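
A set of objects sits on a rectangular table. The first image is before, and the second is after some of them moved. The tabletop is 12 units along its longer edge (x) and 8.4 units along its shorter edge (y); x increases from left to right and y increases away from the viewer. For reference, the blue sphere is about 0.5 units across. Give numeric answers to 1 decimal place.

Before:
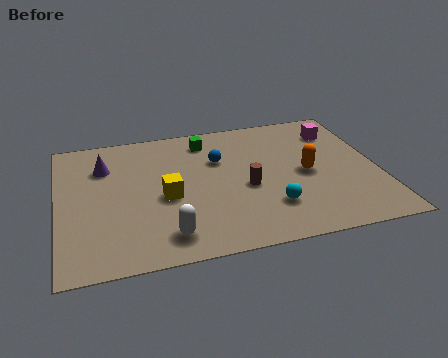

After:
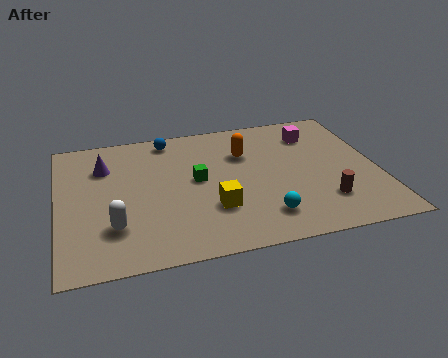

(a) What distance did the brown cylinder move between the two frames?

3.2

The brown cylinder was near (7.0, 3.6) before and (9.8, 2.1) after, so it travelled √(2.8² + 1.5²) ≈ 3.2 units.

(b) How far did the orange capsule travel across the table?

2.8

From (9.3, 4.0) to (7.1, 5.8), the orange capsule covered √(2.2² + 1.8²) ≈ 2.8 units.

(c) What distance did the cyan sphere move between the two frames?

0.6

The cyan sphere moved from about (7.8, 2.2) to (7.5, 1.7), a distance of √(0.3² + 0.5²) ≈ 0.6.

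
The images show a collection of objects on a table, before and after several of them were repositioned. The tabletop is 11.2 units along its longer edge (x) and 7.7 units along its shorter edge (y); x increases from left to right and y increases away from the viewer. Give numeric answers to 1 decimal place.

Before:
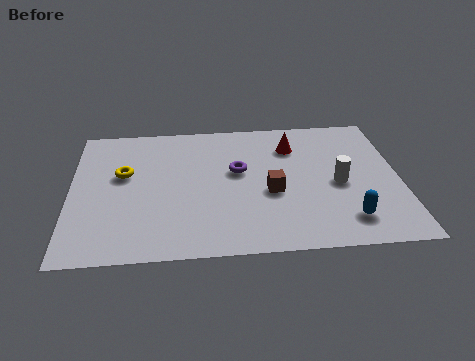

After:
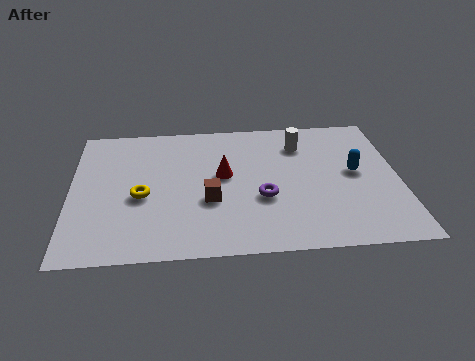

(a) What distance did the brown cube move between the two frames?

2.1

The brown cube moved from about (6.8, 3.2) to (4.7, 2.9), a distance of √(2.1² + 0.3²) ≈ 2.1.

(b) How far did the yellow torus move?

1.4

From (1.8, 4.6) to (2.4, 3.3), the yellow torus covered √(0.6² + 1.3²) ≈ 1.4 units.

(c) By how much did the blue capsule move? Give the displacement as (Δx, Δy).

(0.4, 2.6)

From the two frames, the blue capsule sits at roughly (9.3, 1.5) before and (9.7, 4.1) after.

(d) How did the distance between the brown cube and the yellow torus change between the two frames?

-2.9

Before: roughly 5.2 units apart; after: 2.3. That's 2.9 units closer together.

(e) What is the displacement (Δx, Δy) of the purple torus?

(0.8, -1.6)

From the two frames, the purple torus sits at roughly (5.7, 4.5) before and (6.5, 2.9) after.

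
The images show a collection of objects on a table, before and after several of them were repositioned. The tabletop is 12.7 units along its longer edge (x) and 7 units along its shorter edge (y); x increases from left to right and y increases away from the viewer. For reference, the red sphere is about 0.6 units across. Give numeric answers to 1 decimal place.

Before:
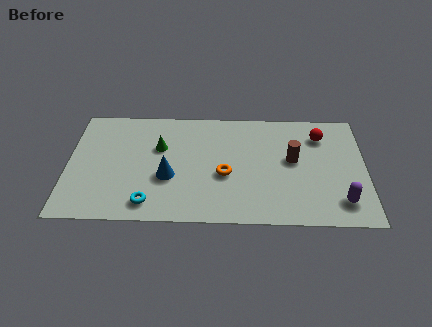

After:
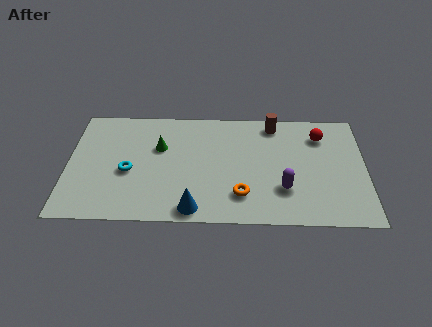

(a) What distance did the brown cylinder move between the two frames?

2.3

The brown cylinder was near (9.6, 3.9) before and (8.8, 6.1) after, so it travelled √(0.8² + 2.2²) ≈ 2.3 units.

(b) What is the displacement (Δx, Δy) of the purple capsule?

(-2.4, 0.7)

The purple capsule started near (11.6, 1.4) and ended near (9.2, 2.1).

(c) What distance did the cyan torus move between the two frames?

2.1

The cyan torus was near (3.5, 1.1) before and (2.6, 3.0) after, so it travelled √(0.9² + 1.9²) ≈ 2.1 units.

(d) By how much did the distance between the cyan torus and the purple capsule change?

-1.4

They were about 8.1 units apart before and 6.7 after — 1.4 units closer together.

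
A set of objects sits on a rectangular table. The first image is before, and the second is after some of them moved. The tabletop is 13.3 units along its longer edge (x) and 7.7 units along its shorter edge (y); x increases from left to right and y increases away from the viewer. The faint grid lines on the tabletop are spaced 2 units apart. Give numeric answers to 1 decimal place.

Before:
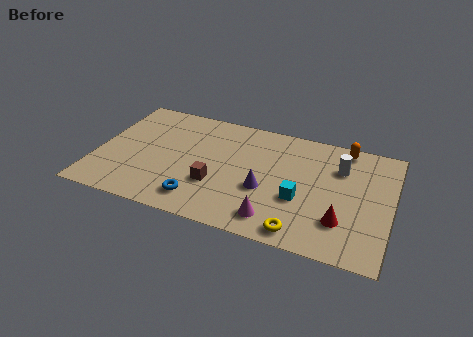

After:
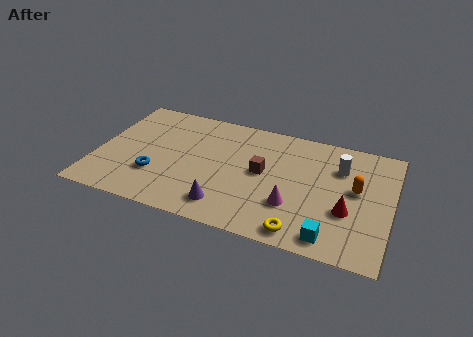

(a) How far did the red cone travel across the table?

0.7

The red cone was near (11.2, 2.1) before and (11.4, 2.8) after, so it travelled √(0.2² + 0.7²) ≈ 0.7 units.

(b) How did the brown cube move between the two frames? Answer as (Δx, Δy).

(2.0, 1.5)

The brown cube started near (5.5, 2.6) and ended near (7.5, 4.1).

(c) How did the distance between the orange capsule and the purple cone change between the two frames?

+1.2

The distance was about 5.1 in the first image and 6.3 in the second, so they moved 1.2 units further apart.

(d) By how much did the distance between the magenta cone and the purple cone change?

+1.3

The distance was about 1.8 in the first image and 3.1 in the second, so they moved 1.3 units further apart.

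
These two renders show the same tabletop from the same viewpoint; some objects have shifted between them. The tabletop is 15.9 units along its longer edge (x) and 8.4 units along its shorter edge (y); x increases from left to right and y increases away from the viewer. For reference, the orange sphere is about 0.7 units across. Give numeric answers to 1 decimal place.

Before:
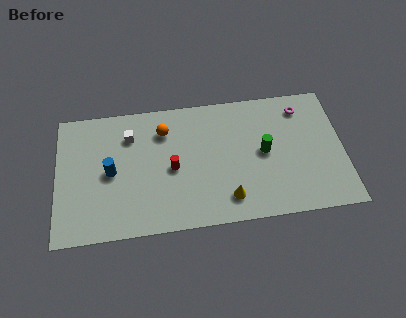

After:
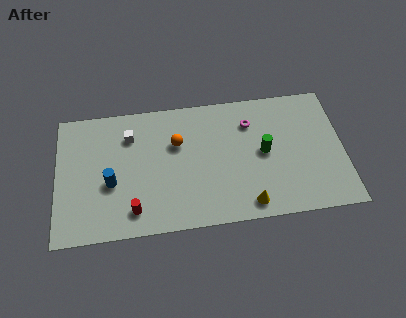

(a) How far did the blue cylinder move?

0.7

The blue cylinder was near (3.0, 4.1) before and (3.0, 3.4) after, so it travelled √(0.0² + 0.7²) ≈ 0.7 units.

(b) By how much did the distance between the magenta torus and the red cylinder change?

+0.3

The distance was about 7.9 in the first image and 8.2 in the second, so they moved 0.3 units further apart.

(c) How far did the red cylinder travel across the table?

3.3

The red cylinder moved from about (6.4, 3.9) to (4.2, 1.5), a distance of √(2.2² + 2.4²) ≈ 3.3.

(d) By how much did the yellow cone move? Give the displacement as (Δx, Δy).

(1.1, -0.5)

From the two frames, the yellow cone sits at roughly (9.4, 1.6) before and (10.5, 1.1) after.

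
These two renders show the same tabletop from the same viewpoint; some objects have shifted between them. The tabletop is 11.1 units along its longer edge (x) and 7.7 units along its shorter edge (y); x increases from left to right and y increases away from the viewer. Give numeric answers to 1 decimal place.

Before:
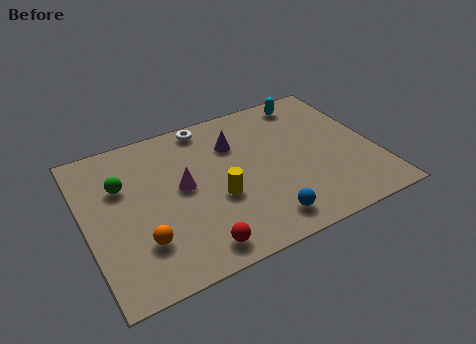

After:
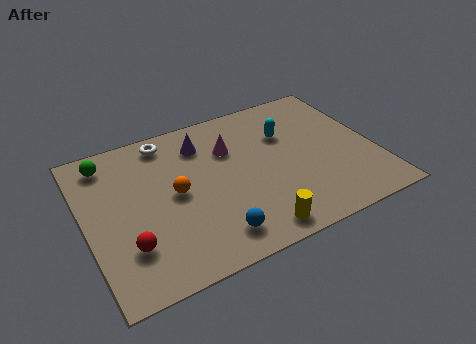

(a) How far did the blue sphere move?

1.9

From (6.4, 1.2) to (4.5, 1.3), the blue sphere covered √(1.9² + 0.1²) ≈ 1.9 units.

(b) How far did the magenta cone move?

2.3

The magenta cone moved from about (3.7, 4.1) to (5.7, 5.3), a distance of √(2.0² + 1.2²) ≈ 2.3.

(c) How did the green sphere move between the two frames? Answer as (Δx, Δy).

(-0.4, 1.4)

From the two frames, the green sphere sits at roughly (1.5, 5.1) before and (1.1, 6.5) after.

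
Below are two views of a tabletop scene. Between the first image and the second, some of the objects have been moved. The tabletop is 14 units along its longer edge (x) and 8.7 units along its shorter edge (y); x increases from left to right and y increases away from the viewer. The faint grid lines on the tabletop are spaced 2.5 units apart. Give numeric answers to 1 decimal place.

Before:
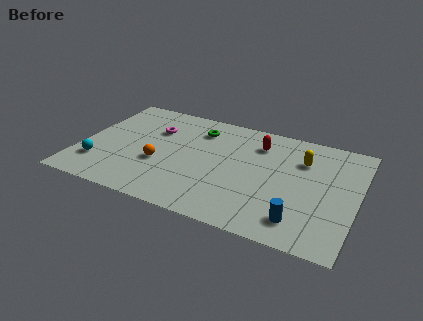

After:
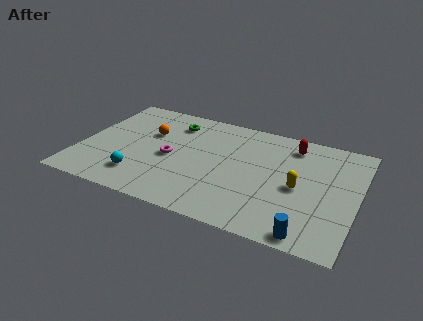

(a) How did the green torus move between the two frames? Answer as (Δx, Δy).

(-1.3, 0.1)

From the two frames, the green torus sits at roughly (5.7, 6.8) before and (4.4, 6.9) after.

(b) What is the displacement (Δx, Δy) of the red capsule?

(1.7, 0.5)

The red capsule was at about (8.8, 6.7) and moved to about (10.5, 7.2).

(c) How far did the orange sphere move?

2.4

The orange sphere moved from about (4.1, 3.3) to (3.3, 5.6), a distance of √(0.8² + 2.3²) ≈ 2.4.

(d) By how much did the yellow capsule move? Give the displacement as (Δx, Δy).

(0.0, -2.2)

The yellow capsule was at about (11.1, 6.2) and moved to about (11.1, 4.0).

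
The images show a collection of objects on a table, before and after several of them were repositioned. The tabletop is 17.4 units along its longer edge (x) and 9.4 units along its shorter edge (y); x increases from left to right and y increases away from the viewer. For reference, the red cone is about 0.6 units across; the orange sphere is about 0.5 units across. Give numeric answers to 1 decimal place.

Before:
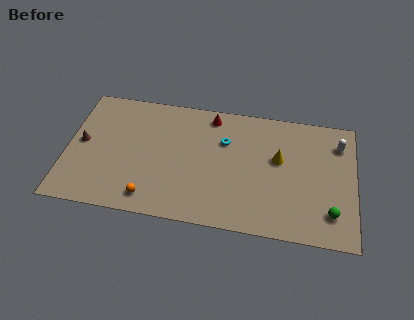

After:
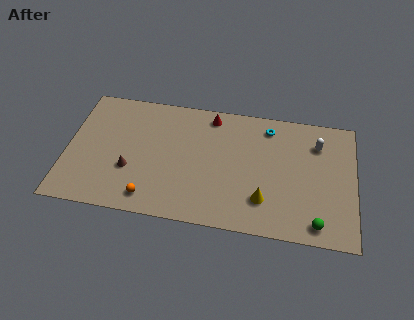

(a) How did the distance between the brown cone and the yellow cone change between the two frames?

-3.8

The distance was about 11.9 in the first image and 8.1 in the second, so they moved 3.8 units closer together.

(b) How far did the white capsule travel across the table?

1.3

The white capsule moved from about (16.4, 7.3) to (15.1, 7.1), a distance of √(1.3² + 0.2²) ≈ 1.3.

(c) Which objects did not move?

the orange sphere and the red cone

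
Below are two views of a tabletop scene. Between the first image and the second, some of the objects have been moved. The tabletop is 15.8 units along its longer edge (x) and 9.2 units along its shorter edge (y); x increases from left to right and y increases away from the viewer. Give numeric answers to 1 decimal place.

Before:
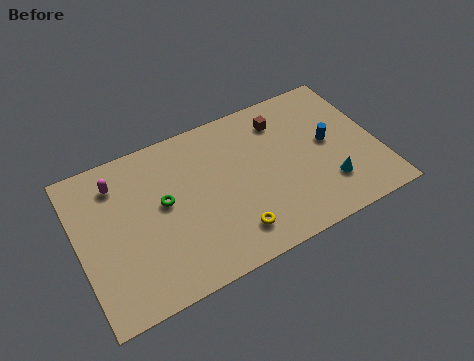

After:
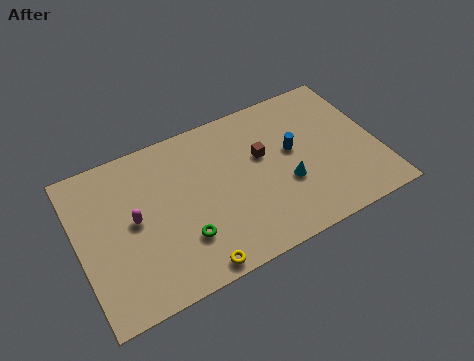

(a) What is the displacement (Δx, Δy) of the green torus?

(0.7, -2.5)

The green torus was at about (4.5, 5.1) and moved to about (5.2, 2.6).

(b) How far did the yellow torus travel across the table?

2.4

The yellow torus was near (7.7, 1.8) before and (5.5, 0.8) after, so it travelled √(2.2² + 1.0²) ≈ 2.4 units.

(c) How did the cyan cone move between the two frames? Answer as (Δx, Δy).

(-2.1, 1.0)

The cyan cone was at about (12.9, 2.4) and moved to about (10.8, 3.4).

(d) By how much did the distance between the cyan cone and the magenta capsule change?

-3.7

They were about 11.7 units apart before and 8.0 after — 3.7 units closer together.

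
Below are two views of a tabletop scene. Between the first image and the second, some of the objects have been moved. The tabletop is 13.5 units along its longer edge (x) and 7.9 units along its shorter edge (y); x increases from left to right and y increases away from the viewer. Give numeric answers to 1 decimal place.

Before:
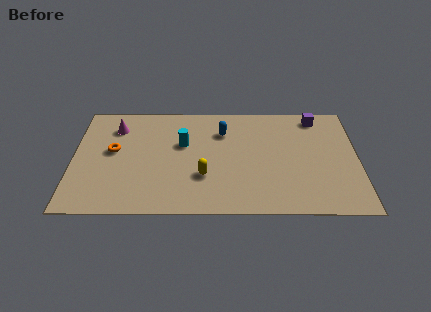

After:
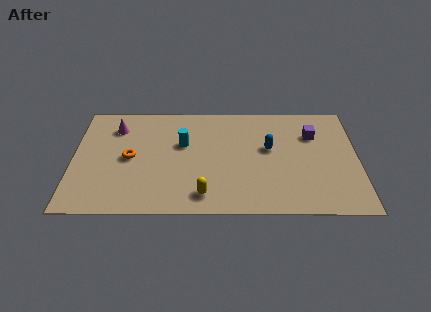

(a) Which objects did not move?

the cyan cylinder and the magenta cone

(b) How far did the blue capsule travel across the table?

2.5

The blue capsule moved from about (7.1, 5.8) to (9.3, 4.6), a distance of √(2.2² + 1.2²) ≈ 2.5.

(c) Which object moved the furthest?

the blue capsule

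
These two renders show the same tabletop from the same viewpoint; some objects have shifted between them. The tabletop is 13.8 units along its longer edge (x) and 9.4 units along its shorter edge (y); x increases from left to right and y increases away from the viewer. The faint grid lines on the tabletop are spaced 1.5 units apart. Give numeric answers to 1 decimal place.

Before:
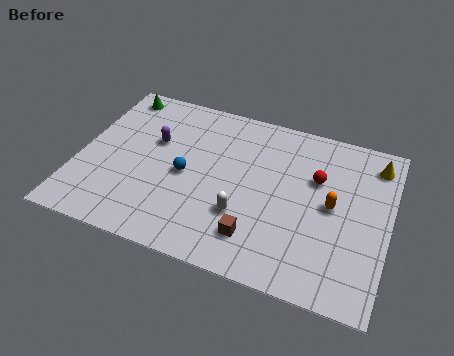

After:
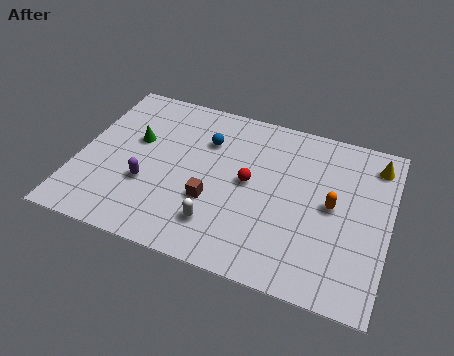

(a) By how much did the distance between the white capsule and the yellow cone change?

+1.3

They were about 7.3 units apart before and 8.6 after — 1.3 units further apart.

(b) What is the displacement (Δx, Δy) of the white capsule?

(-1.0, -0.9)

From the two frames, the white capsule sits at roughly (7.5, 3.0) before and (6.5, 2.1) after.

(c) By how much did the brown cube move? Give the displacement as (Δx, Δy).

(-2.1, 1.3)

From the two frames, the brown cube sits at roughly (8.2, 2.0) before and (6.1, 3.3) after.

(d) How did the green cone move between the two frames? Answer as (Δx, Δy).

(1.2, -2.6)

From the two frames, the green cone sits at roughly (1.2, 8.3) before and (2.4, 5.7) after.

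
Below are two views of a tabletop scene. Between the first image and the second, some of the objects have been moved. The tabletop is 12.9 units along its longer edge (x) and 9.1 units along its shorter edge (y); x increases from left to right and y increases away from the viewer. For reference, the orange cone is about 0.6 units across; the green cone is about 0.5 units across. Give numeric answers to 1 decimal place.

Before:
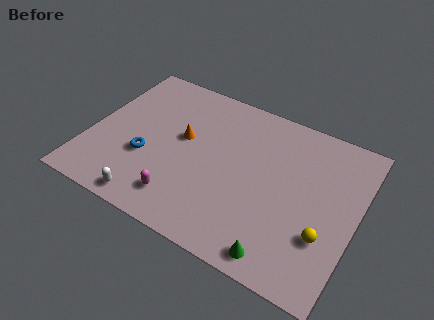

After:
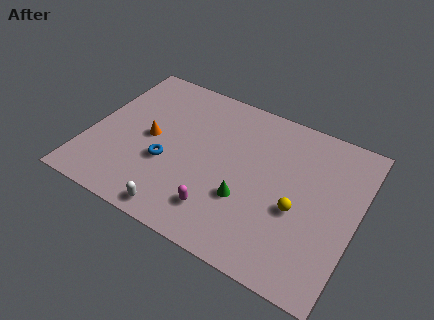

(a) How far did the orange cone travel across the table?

1.7

The orange cone was near (4.4, 5.2) before and (2.9, 4.5) after, so it travelled √(1.5² + 0.7²) ≈ 1.7 units.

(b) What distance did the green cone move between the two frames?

2.9

The green cone was near (9.8, 1.0) before and (7.8, 3.1) after, so it travelled √(2.0² + 2.1²) ≈ 2.9 units.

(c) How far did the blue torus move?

1.0

From (2.9, 3.3) to (3.9, 3.4), the blue torus covered √(1.0² + 0.1²) ≈ 1.0 units.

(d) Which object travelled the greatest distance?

the green cone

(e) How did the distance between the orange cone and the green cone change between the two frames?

-1.7

Before: roughly 6.8 units apart; after: 5.1. That's 1.7 units closer together.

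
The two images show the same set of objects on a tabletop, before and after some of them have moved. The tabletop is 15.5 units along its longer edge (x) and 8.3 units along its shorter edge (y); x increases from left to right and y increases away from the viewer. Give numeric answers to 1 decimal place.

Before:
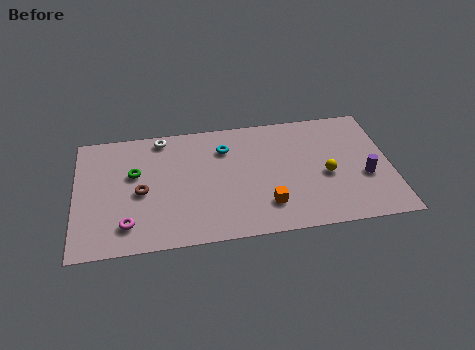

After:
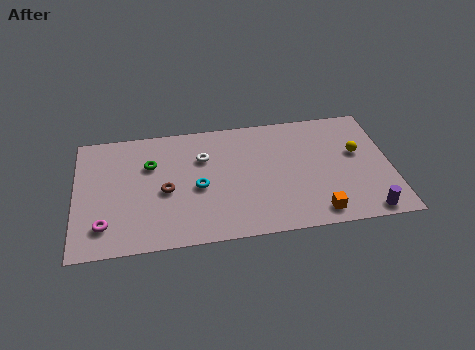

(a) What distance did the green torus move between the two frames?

0.9

The green torus moved from about (2.9, 5.1) to (3.7, 5.6), a distance of √(0.8² + 0.5²) ≈ 0.9.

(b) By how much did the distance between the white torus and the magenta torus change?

+0.3

They were about 6.0 units apart before and 6.3 after — 0.3 units further apart.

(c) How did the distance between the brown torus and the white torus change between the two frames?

-1.0

They were about 3.8 units apart before and 2.8 after — 1.0 units closer together.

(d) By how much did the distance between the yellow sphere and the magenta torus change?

+2.9

They were about 10.0 units apart before and 12.9 after — 2.9 units further apart.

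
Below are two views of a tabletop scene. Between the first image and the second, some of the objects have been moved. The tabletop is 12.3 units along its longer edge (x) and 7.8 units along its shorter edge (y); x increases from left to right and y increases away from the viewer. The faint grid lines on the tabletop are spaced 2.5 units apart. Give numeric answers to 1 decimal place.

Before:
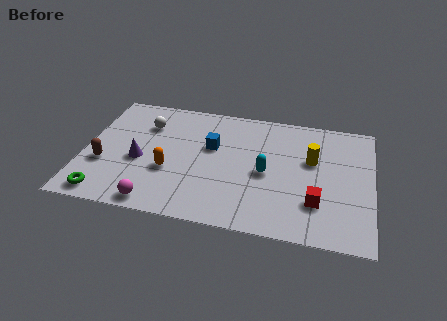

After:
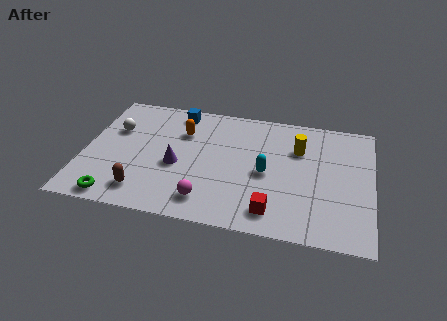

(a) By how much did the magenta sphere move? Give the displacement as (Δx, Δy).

(2.1, 0.6)

From the two frames, the magenta sphere sits at roughly (3.3, 0.8) before and (5.4, 1.4) after.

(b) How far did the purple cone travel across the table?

1.6

The purple cone was near (2.4, 3.3) before and (4.0, 3.3) after, so it travelled √(1.6² + 0.0²) ≈ 1.6 units.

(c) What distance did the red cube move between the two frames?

2.0

The red cube moved from about (10.0, 2.2) to (8.2, 1.3), a distance of √(1.8² + 0.9²) ≈ 2.0.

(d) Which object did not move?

the cyan capsule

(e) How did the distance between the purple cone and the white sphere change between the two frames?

+0.9

The distance was about 2.4 in the first image and 3.3 in the second, so they moved 0.9 units further apart.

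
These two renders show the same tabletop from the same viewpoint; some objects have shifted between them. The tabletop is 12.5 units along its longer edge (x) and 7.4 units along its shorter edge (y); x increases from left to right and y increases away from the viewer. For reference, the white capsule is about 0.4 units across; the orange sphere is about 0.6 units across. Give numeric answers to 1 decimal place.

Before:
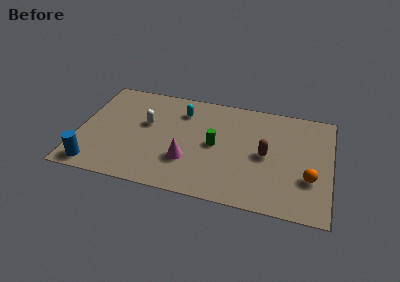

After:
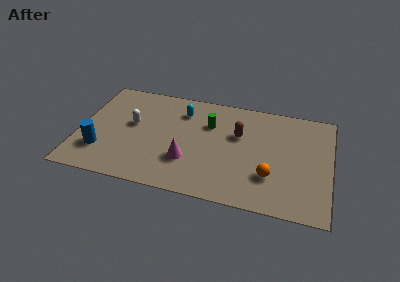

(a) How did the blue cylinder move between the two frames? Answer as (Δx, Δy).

(0.2, 1.1)

The blue cylinder started near (1.0, 0.9) and ended near (1.2, 2.0).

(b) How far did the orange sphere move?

1.9

From (11.5, 2.5) to (9.6, 2.2), the orange sphere covered √(1.9² + 0.3²) ≈ 1.9 units.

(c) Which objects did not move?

the cyan capsule and the magenta cone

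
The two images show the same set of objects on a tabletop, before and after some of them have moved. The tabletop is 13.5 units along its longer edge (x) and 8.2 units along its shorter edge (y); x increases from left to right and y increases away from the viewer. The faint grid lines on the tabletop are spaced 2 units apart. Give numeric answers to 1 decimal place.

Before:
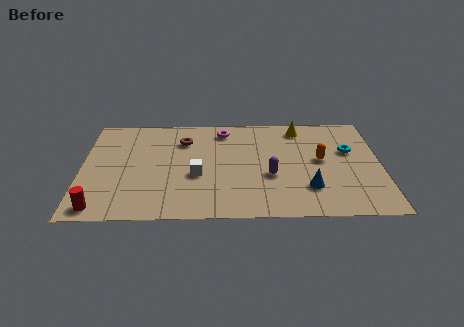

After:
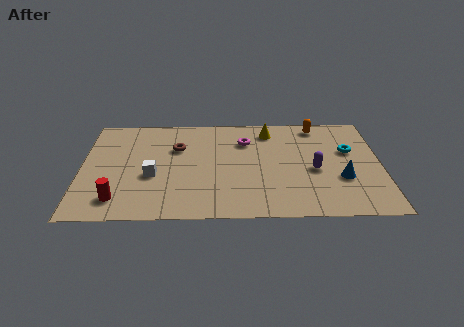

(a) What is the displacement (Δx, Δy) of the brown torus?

(-0.3, -0.6)

The brown torus was at about (4.6, 6.1) and moved to about (4.3, 5.5).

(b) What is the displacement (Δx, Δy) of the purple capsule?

(2.0, 0.4)

The purple capsule started near (8.5, 3.2) and ended near (10.5, 3.6).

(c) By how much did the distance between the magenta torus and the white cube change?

+1.2

The distance was about 3.8 in the first image and 5.0 in the second, so they moved 1.2 units further apart.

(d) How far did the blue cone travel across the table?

1.7

The blue cone was near (10.2, 2.2) before and (11.7, 2.9) after, so it travelled √(1.5² + 0.7²) ≈ 1.7 units.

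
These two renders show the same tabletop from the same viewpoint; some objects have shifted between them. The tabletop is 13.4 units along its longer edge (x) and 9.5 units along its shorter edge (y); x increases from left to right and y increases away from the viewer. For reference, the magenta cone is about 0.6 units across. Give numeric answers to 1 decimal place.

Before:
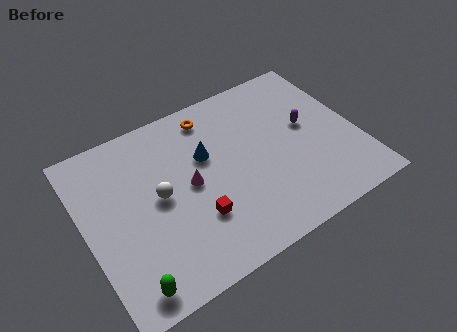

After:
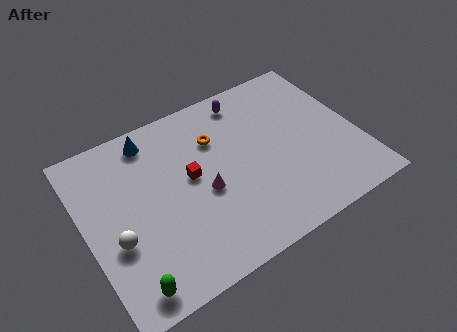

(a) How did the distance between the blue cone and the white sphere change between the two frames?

+2.5

Before: roughly 2.7 units apart; after: 5.2. That's 2.5 units further apart.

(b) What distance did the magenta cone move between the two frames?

0.9

From (5.1, 4.8) to (5.7, 4.1), the magenta cone covered √(0.6² + 0.7²) ≈ 0.9 units.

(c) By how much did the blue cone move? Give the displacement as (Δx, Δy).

(-2.4, 2.2)

The blue cone was at about (6.1, 6.0) and moved to about (3.7, 8.2).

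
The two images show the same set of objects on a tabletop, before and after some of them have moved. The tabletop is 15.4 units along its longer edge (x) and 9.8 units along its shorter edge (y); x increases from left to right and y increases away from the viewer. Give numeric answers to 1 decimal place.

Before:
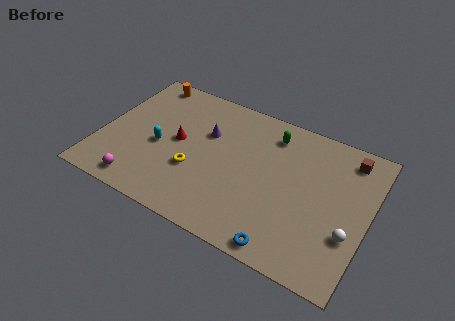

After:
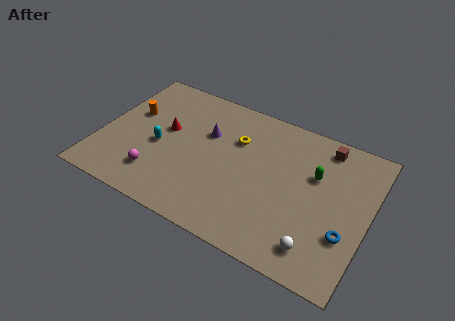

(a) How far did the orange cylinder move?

2.8

The orange cylinder moved from about (1.8, 8.8) to (1.5, 6.0), a distance of √(0.3² + 2.8²) ≈ 2.8.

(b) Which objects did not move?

the purple cone and the cyan capsule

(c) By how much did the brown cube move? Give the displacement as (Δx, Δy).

(-1.4, 0.2)

The brown cube started near (13.9, 8.3) and ended near (12.5, 8.5).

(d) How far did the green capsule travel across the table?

3.2

The green capsule moved from about (9.5, 8.0) to (12.2, 6.3), a distance of √(2.7² + 1.7²) ≈ 3.2.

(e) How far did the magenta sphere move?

1.3

From (2.8, 1.2) to (3.6, 2.2), the magenta sphere covered √(0.8² + 1.0²) ≈ 1.3 units.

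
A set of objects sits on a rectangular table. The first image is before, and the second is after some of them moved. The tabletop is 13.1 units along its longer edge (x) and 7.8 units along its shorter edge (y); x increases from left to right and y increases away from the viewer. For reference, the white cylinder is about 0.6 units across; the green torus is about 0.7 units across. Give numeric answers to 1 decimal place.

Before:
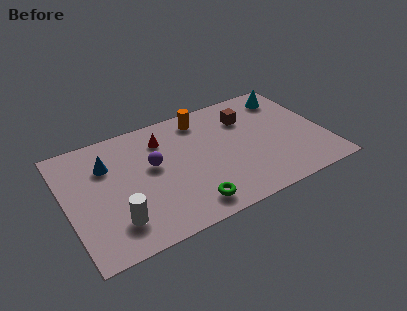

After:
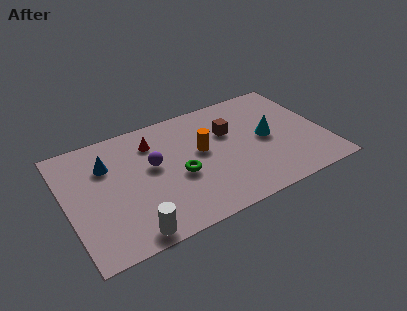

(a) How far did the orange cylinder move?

2.2

The orange cylinder moved from about (7.2, 6.6) to (6.9, 4.4), a distance of √(0.3² + 2.2²) ≈ 2.2.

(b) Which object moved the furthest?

the cyan cone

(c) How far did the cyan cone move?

2.9

From (11.7, 6.4) to (10.2, 3.9), the cyan cone covered √(1.5² + 2.5²) ≈ 2.9 units.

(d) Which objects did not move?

the blue cone and the purple sphere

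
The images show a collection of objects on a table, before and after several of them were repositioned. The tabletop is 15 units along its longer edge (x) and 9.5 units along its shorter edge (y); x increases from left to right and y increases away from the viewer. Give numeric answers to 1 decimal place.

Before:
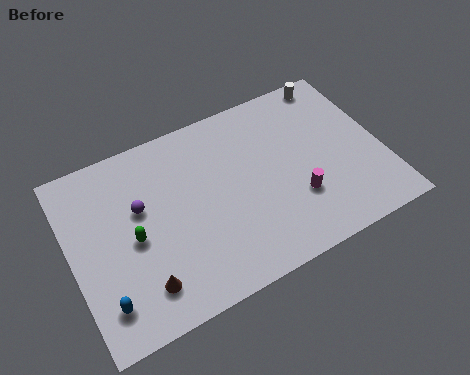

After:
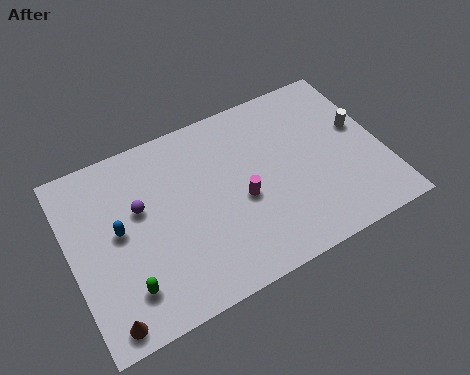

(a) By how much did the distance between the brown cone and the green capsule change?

-0.9

The distance was about 2.5 in the first image and 1.6 in the second, so they moved 0.9 units closer together.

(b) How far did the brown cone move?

2.0

The brown cone moved from about (3.0, 1.9) to (1.2, 1.0), a distance of √(1.8² + 0.9²) ≈ 2.0.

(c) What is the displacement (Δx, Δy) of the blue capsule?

(1.1, 3.2)

From the two frames, the blue capsule sits at roughly (1.2, 1.9) before and (2.3, 5.1) after.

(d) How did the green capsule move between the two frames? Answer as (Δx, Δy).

(-0.6, -2.3)

The green capsule started near (2.9, 4.4) and ended near (2.3, 2.1).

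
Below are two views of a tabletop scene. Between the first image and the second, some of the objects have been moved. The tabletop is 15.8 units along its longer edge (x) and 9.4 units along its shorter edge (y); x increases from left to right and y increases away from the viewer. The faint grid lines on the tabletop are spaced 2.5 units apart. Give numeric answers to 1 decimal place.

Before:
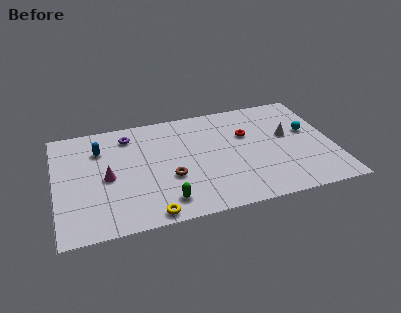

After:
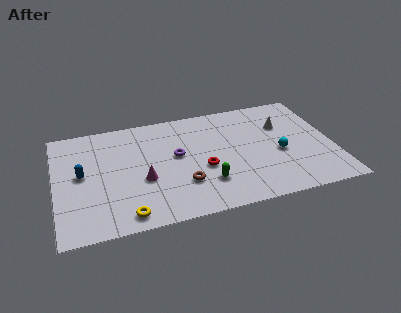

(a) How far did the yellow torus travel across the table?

1.3

The yellow torus moved from about (5.1, 0.8) to (3.8, 1.1), a distance of √(1.3² + 0.3²) ≈ 1.3.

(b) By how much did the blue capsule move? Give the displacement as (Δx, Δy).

(-1.1, -1.9)

The blue capsule was at about (2.6, 6.9) and moved to about (1.5, 5.0).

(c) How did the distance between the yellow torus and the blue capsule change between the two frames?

-2.1

They were about 6.6 units apart before and 4.5 after — 2.1 units closer together.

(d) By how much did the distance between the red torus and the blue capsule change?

-1.5

The distance was about 8.4 in the first image and 6.9 in the second, so they moved 1.5 units closer together.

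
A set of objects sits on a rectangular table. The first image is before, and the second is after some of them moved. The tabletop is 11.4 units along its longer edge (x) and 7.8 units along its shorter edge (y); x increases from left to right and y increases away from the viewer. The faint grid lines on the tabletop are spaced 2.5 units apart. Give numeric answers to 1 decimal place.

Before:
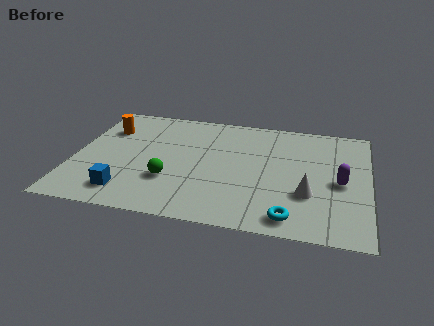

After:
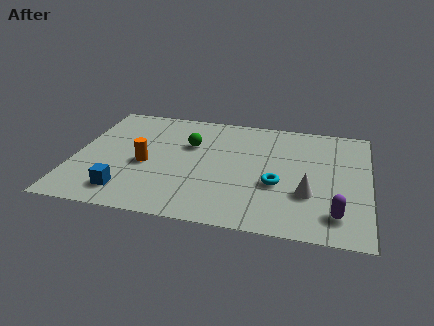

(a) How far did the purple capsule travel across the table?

2.1

The purple capsule was near (10.3, 3.6) before and (10.2, 1.5) after, so it travelled √(0.1² + 2.1²) ≈ 2.1 units.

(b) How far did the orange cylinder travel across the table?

2.8

The orange cylinder moved from about (1.1, 5.6) to (2.8, 3.4), a distance of √(1.7² + 2.2²) ≈ 2.8.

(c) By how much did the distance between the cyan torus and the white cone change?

-0.4

Before: roughly 1.7 units apart; after: 1.3. That's 0.4 units closer together.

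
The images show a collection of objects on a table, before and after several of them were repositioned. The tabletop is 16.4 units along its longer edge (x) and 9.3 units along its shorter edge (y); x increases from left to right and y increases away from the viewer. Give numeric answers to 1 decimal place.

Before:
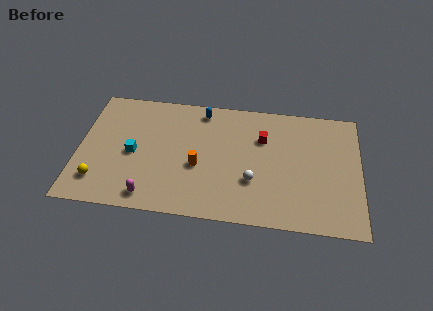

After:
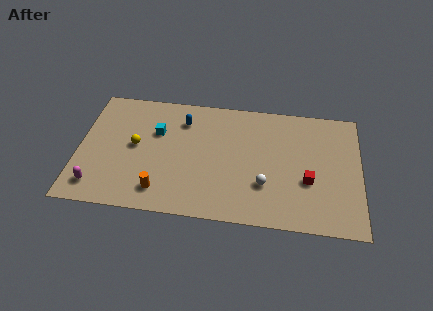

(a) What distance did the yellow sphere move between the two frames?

3.5

The yellow sphere moved from about (1.3, 2.0) to (3.3, 4.9), a distance of √(2.0² + 2.9²) ≈ 3.5.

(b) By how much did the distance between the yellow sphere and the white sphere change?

-1.1

Before: roughly 9.0 units apart; after: 7.9. That's 1.1 units closer together.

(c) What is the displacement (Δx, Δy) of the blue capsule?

(-1.1, -0.9)

The blue capsule started near (7.1, 8.1) and ended near (6.0, 7.2).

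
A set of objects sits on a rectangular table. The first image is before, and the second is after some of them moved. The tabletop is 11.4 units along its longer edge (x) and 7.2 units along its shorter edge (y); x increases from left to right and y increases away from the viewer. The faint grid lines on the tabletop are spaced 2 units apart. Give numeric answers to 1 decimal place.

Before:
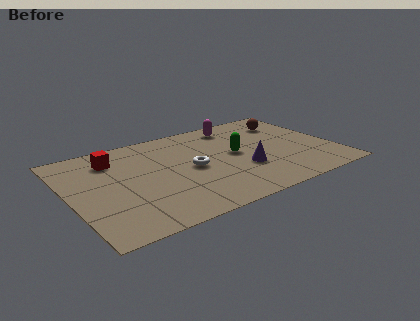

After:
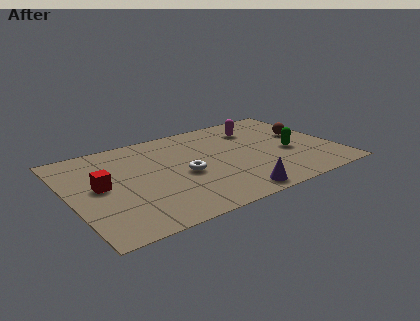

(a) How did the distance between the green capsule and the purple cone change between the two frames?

+2.3

They were about 1.3 units apart before and 3.6 after — 2.3 units further apart.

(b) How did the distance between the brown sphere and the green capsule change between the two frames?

-1.7

The distance was about 3.2 in the first image and 1.5 in the second, so they moved 1.7 units closer together.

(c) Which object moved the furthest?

the green capsule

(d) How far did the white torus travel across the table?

0.5

From (5.2, 3.5) to (4.8, 3.2), the white torus covered √(0.4² + 0.3²) ≈ 0.5 units.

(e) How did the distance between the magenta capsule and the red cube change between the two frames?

+1.8

They were about 5.5 units apart before and 7.3 after — 1.8 units further apart.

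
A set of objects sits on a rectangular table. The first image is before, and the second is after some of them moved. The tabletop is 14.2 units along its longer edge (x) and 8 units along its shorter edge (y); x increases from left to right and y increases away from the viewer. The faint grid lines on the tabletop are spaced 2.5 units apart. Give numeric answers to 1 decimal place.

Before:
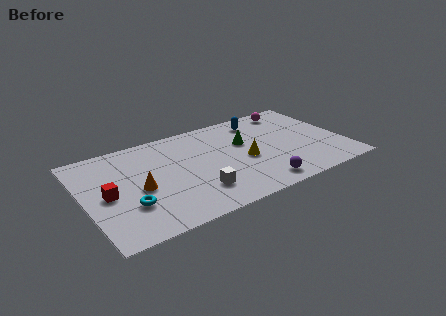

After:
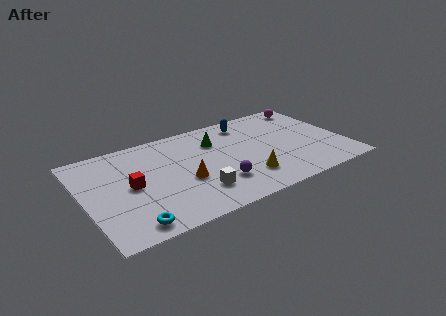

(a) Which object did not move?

the white cube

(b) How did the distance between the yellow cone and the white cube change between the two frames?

-0.6

The distance was about 3.3 in the first image and 2.7 in the second, so they moved 0.6 units closer together.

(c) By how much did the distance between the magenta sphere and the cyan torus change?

+1.7

Before: roughly 10.7 units apart; after: 12.4. That's 1.7 units further apart.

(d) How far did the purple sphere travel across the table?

2.4

The purple sphere moved from about (9.1, 1.1) to (7.0, 2.2), a distance of √(2.1² + 1.1²) ≈ 2.4.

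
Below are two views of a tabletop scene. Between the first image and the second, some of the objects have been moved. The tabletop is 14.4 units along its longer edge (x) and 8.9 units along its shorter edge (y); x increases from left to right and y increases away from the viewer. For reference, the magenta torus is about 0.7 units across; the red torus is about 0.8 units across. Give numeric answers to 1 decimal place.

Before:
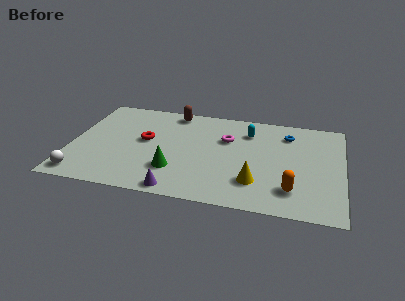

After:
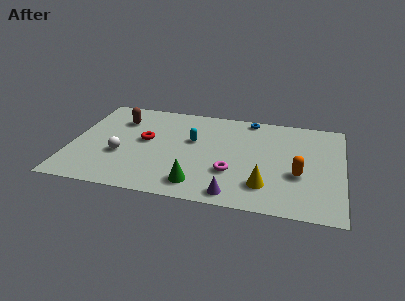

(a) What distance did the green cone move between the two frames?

1.6

From (5.6, 2.5) to (6.9, 1.5), the green cone covered √(1.3² + 1.0²) ≈ 1.6 units.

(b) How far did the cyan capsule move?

3.2

From (9.3, 6.8) to (6.4, 5.4), the cyan capsule covered √(2.9² + 1.4²) ≈ 3.2 units.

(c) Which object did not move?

the red torus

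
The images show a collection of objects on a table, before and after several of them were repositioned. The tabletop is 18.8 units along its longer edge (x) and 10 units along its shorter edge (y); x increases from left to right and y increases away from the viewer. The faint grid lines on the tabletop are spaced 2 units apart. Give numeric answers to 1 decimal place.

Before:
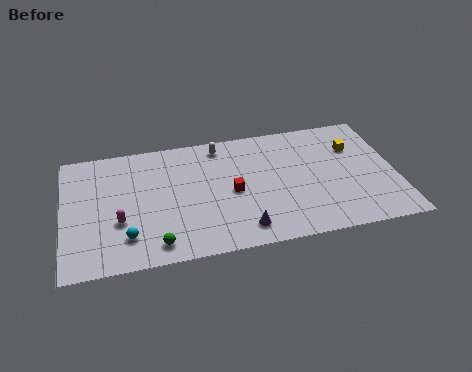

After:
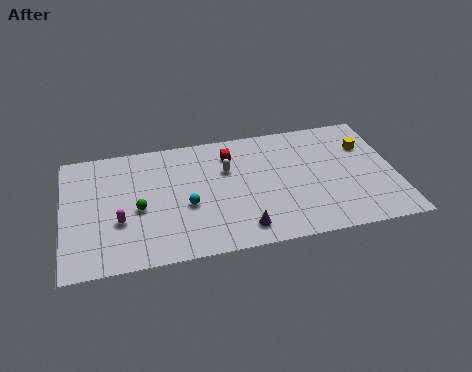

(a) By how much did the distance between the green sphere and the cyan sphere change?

+0.9

They were about 1.8 units apart before and 2.7 after — 0.9 units further apart.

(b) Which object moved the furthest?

the cyan sphere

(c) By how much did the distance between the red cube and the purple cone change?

+3.2

Before: roughly 3.1 units apart; after: 6.3. That's 3.2 units further apart.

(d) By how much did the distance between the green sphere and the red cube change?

+0.9

Before: roughly 5.5 units apart; after: 6.4. That's 0.9 units further apart.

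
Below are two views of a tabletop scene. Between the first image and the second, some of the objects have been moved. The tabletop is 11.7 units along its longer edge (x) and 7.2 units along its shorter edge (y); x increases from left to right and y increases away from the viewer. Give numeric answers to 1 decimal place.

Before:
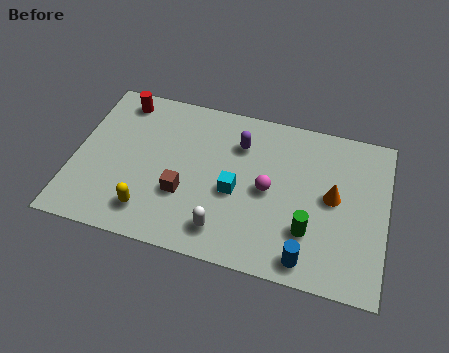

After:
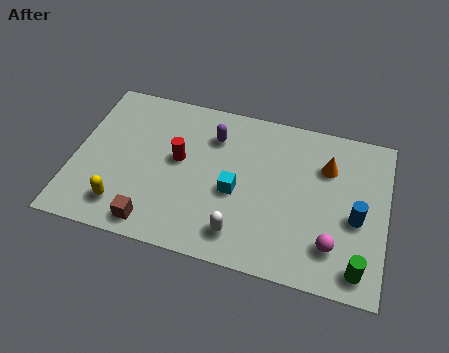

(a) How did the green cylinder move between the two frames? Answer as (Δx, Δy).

(1.9, -1.1)

The green cylinder started near (8.9, 2.1) and ended near (10.8, 1.0).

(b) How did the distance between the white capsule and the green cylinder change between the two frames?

+1.2

The distance was about 3.2 in the first image and 4.4 in the second, so they moved 1.2 units further apart.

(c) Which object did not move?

the cyan cube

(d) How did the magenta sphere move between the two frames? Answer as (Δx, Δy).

(2.5, -1.8)

From the two frames, the magenta sphere sits at roughly (7.3, 3.5) before and (9.8, 1.7) after.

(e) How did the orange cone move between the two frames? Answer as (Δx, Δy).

(-0.3, 1.3)

The orange cone was at about (9.7, 3.8) and moved to about (9.4, 5.1).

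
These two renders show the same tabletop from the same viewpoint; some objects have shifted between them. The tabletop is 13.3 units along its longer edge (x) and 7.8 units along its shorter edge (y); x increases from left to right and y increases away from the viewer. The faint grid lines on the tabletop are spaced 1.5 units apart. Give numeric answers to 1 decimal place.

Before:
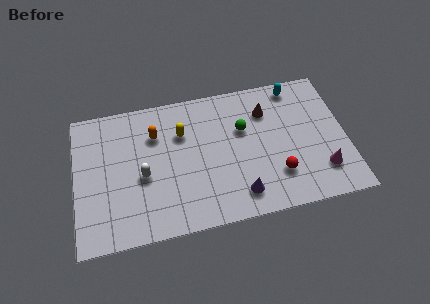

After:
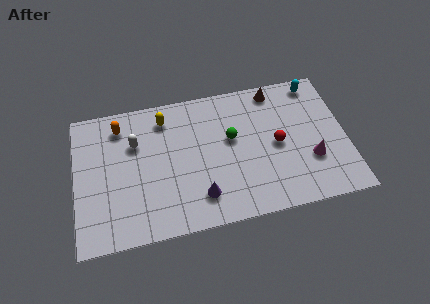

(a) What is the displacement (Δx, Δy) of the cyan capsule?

(1.0, 0.0)

From the two frames, the cyan capsule sits at roughly (11.0, 6.9) before and (12.0, 6.9) after.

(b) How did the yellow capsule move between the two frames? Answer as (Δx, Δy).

(-0.8, 1.0)

The yellow capsule started near (5.3, 5.4) and ended near (4.5, 6.4).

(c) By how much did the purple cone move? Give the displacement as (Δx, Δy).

(-1.9, 0.3)

From the two frames, the purple cone sits at roughly (7.9, 1.4) before and (6.0, 1.7) after.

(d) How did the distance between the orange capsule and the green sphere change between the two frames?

+1.4

The distance was about 4.3 in the first image and 5.7 in the second, so they moved 1.4 units further apart.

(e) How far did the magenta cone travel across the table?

0.9

The magenta cone was near (12.0, 1.9) before and (11.5, 2.6) after, so it travelled √(0.5² + 0.7²) ≈ 0.9 units.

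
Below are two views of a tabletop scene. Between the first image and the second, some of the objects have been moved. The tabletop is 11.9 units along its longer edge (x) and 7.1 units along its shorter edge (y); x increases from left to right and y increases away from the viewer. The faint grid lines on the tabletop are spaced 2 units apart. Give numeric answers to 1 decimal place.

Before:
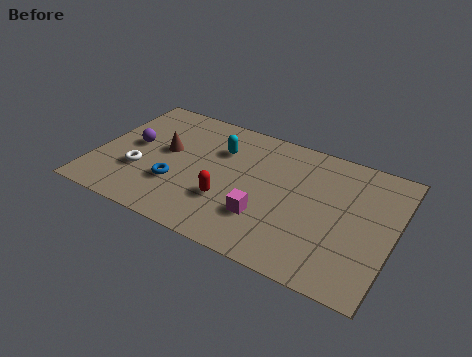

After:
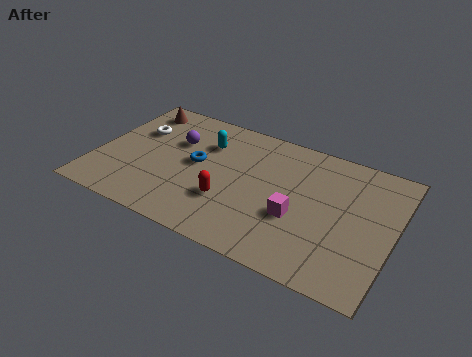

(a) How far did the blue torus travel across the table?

1.6

The blue torus was near (3.4, 2.3) before and (4.0, 3.8) after, so it travelled √(0.6² + 1.5²) ≈ 1.6 units.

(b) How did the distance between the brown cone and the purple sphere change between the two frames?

+0.9

They were about 1.3 units apart before and 2.2 after — 0.9 units further apart.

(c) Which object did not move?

the red capsule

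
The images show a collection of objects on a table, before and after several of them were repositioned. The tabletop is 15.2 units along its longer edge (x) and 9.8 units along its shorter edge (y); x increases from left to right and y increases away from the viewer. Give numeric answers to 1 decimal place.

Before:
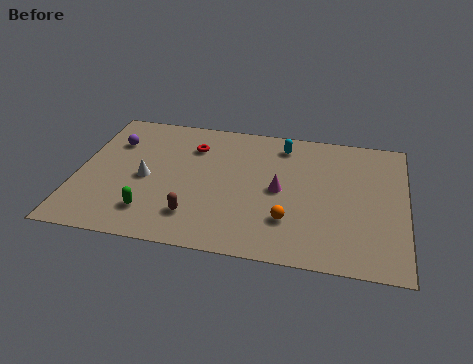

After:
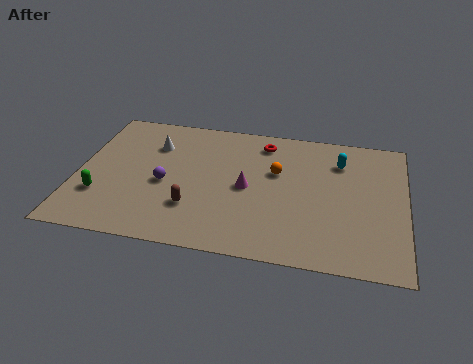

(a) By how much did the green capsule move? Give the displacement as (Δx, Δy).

(-2.4, 0.8)

The green capsule started near (3.6, 2.1) and ended near (1.2, 2.9).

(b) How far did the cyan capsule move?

2.8

The cyan capsule was near (9.4, 8.2) before and (12.1, 7.4) after, so it travelled √(2.7² + 0.8²) ≈ 2.8 units.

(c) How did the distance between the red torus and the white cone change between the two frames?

+1.8

The distance was about 3.4 in the first image and 5.2 in the second, so they moved 1.8 units further apart.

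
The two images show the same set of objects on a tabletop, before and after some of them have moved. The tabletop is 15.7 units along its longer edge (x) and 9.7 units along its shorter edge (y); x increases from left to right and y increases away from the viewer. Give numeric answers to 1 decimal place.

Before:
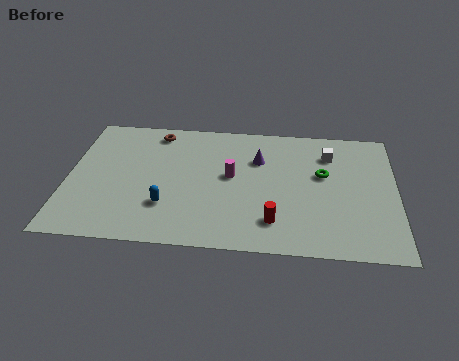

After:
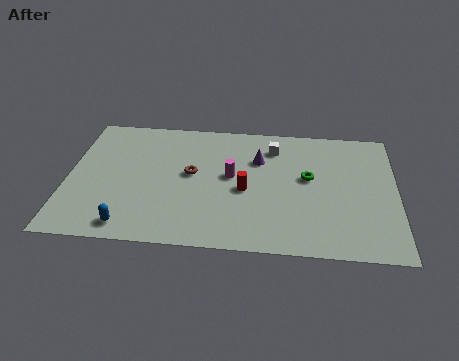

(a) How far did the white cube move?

2.7

The white cube moved from about (12.5, 7.4) to (9.8, 7.7), a distance of √(2.7² + 0.3²) ≈ 2.7.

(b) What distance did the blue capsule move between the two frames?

2.3

The blue capsule moved from about (4.8, 2.8) to (3.1, 1.2), a distance of √(1.7² + 1.6²) ≈ 2.3.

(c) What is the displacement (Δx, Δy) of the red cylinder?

(-1.4, 2.2)

The red cylinder started near (9.9, 2.1) and ended near (8.5, 4.3).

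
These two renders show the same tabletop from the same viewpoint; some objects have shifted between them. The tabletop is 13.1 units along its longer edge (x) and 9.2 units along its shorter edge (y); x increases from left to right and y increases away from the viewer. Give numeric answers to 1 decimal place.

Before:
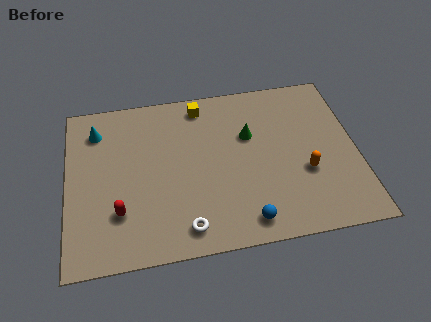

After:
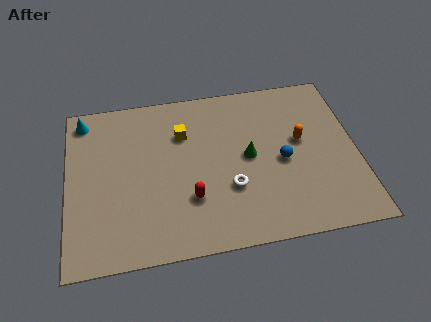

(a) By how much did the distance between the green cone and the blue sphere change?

-3.1

Before: roughly 4.7 units apart; after: 1.6. That's 3.1 units closer together.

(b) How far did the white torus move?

2.8

From (5.2, 1.3) to (7.3, 3.1), the white torus covered √(2.1² + 1.8²) ≈ 2.8 units.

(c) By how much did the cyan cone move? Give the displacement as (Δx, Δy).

(-0.6, 0.7)

From the two frames, the cyan cone sits at roughly (1.4, 7.3) before and (0.8, 8.0) after.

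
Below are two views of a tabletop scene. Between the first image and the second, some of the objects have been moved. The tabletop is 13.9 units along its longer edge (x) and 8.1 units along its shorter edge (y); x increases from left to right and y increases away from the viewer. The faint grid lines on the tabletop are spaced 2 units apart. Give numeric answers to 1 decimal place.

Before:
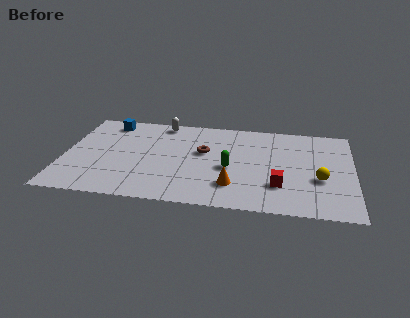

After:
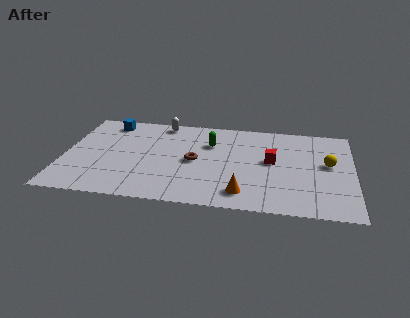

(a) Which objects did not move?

the blue cube and the white capsule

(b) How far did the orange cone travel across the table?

0.8

The orange cone moved from about (8.2, 2.0) to (8.7, 1.4), a distance of √(0.5² + 0.6²) ≈ 0.8.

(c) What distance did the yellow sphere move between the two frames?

1.5

From (12.3, 3.1) to (12.7, 4.5), the yellow sphere covered √(0.4² + 1.4²) ≈ 1.5 units.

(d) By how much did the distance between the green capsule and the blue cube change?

-1.7

The distance was about 6.9 in the first image and 5.2 in the second, so they moved 1.7 units closer together.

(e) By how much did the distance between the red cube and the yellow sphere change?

+0.6

They were about 2.1 units apart before and 2.7 after — 0.6 units further apart.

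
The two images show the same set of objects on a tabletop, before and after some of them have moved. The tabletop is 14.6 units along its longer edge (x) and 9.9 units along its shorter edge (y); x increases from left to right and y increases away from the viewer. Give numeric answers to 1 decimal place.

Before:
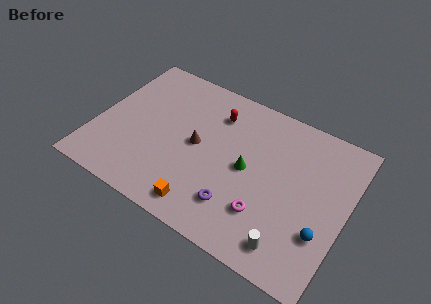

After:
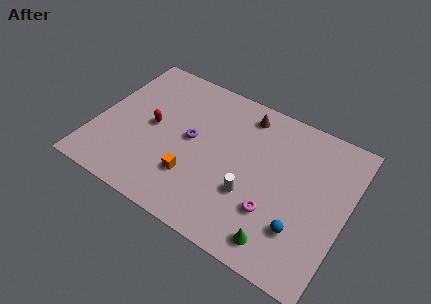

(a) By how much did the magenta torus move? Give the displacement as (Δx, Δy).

(0.4, 0.3)

The magenta torus started near (10.3, 2.7) and ended near (10.7, 3.0).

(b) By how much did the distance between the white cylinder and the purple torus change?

+0.9

Before: roughly 3.3 units apart; after: 4.2. That's 0.9 units further apart.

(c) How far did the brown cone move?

4.1

The brown cone was near (5.9, 5.0) before and (8.2, 8.4) after, so it travelled √(2.3² + 3.4²) ≈ 4.1 units.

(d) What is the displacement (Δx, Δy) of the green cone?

(2.4, -3.5)

From the two frames, the green cone sits at roughly (8.9, 4.9) before and (11.3, 1.4) after.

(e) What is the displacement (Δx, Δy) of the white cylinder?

(-2.6, 1.9)

The white cylinder was at about (11.9, 1.5) and moved to about (9.3, 3.4).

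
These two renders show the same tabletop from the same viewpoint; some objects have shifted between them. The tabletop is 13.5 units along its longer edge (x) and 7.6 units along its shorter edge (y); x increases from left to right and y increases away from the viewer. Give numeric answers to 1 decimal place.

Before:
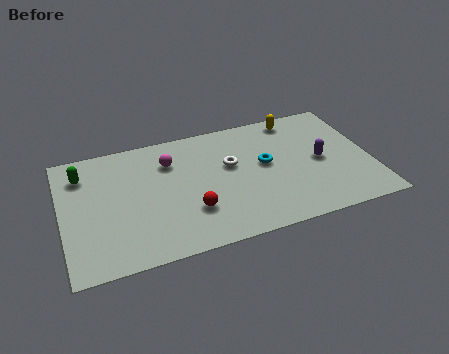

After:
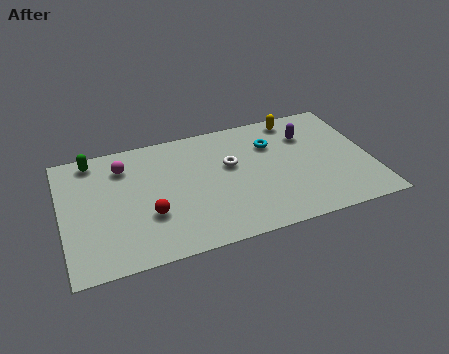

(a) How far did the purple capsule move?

1.8

The purple capsule was near (11.3, 3.7) before and (10.9, 5.5) after, so it travelled √(0.4² + 1.8²) ≈ 1.8 units.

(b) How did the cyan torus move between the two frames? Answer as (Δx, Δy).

(0.4, 1.2)

The cyan torus started near (8.9, 4.2) and ended near (9.3, 5.4).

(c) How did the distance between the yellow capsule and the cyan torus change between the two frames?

-1.2

They were about 3.0 units apart before and 1.8 after — 1.2 units closer together.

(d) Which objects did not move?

the white torus and the yellow capsule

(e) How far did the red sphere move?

1.8

The red sphere was near (5.5, 2.3) before and (3.7, 2.6) after, so it travelled √(1.8² + 0.3²) ≈ 1.8 units.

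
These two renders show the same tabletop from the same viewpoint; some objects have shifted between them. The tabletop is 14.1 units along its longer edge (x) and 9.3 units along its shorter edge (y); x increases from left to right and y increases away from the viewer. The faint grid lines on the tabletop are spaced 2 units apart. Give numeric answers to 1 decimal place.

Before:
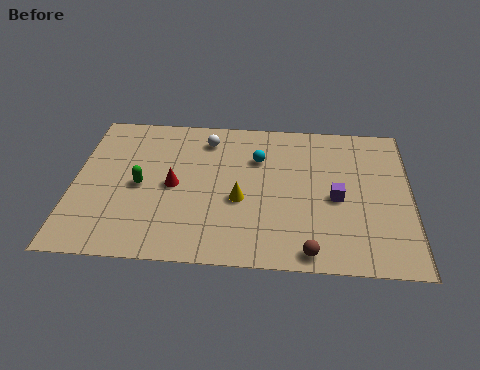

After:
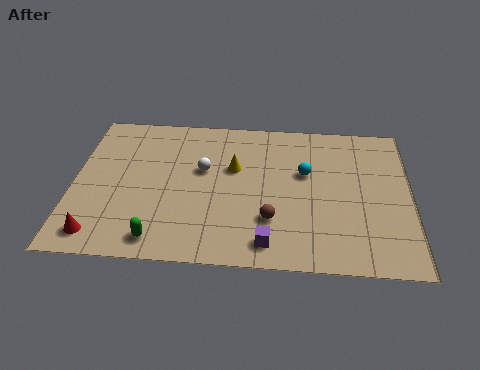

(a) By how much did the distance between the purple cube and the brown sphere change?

-2.1

The distance was about 3.5 in the first image and 1.4 in the second, so they moved 2.1 units closer together.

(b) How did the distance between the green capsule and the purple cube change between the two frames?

-3.7

The distance was about 8.2 in the first image and 4.5 in the second, so they moved 3.7 units closer together.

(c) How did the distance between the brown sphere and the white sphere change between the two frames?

-3.9

The distance was about 8.0 in the first image and 4.1 in the second, so they moved 3.9 units closer together.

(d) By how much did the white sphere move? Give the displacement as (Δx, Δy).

(-0.1, -2.0)

The white sphere was at about (5.5, 7.6) and moved to about (5.4, 5.6).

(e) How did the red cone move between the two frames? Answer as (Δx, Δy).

(-3.0, -3.2)

The red cone started near (4.2, 4.5) and ended near (1.2, 1.3).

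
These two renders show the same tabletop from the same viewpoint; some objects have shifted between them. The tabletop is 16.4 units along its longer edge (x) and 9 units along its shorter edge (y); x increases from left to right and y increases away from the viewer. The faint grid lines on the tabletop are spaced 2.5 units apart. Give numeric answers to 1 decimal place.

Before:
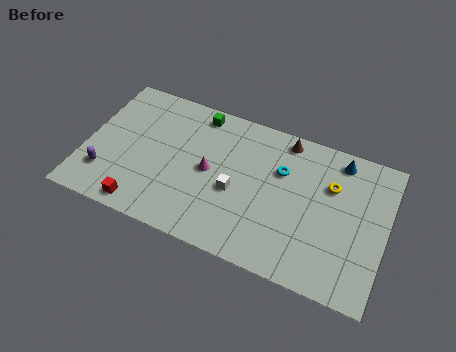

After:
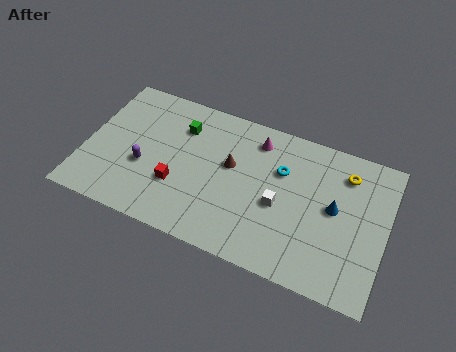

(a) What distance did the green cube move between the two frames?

1.4

The green cube moved from about (5.8, 7.9) to (5.0, 6.7), a distance of √(0.8² + 1.2²) ≈ 1.4.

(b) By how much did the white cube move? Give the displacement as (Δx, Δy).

(2.4, 0.1)

The white cube was at about (8.3, 3.8) and moved to about (10.7, 3.9).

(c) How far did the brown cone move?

3.8

The brown cone was near (10.6, 8.0) before and (7.9, 5.3) after, so it travelled √(2.7² + 2.7²) ≈ 3.8 units.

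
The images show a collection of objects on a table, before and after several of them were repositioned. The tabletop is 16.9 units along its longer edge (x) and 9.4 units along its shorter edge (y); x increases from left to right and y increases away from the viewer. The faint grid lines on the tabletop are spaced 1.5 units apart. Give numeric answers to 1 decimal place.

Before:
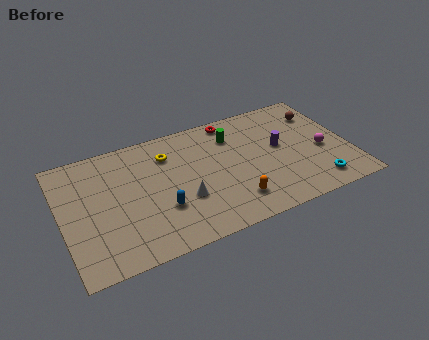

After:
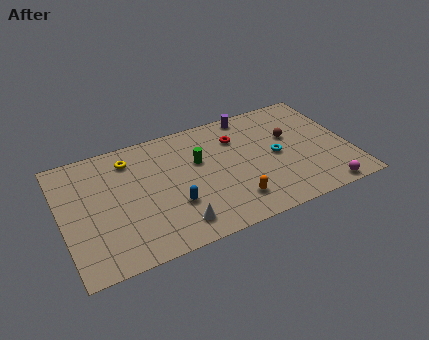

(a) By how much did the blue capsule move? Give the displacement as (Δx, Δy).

(0.7, 0.0)

From the two frames, the blue capsule sits at roughly (5.6, 3.1) before and (6.3, 3.1) after.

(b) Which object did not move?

the orange capsule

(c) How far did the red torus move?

1.5

The red torus moved from about (10.4, 8.4) to (10.5, 6.9), a distance of √(0.1² + 1.5²) ≈ 1.5.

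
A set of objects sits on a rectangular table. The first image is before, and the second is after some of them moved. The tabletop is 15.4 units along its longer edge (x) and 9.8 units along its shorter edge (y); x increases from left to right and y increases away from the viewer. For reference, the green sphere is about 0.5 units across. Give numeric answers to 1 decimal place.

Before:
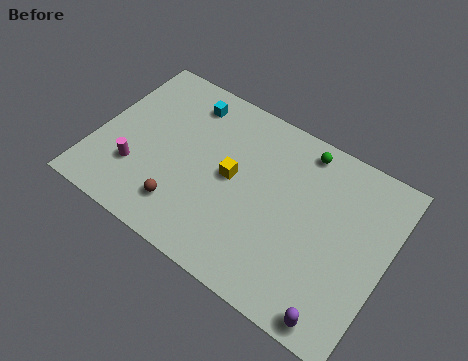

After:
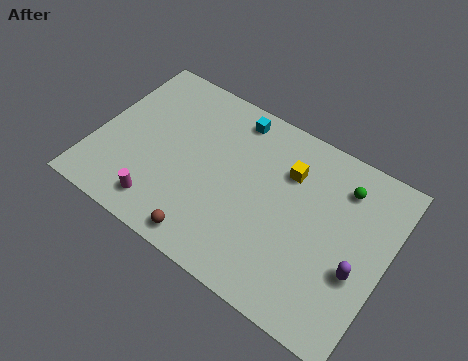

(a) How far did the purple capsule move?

2.8

From (13.6, 0.9) to (14.1, 3.7), the purple capsule covered √(0.5² + 2.8²) ≈ 2.8 units.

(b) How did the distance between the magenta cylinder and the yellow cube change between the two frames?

+2.7

They were about 5.3 units apart before and 8.0 after — 2.7 units further apart.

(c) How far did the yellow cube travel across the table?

3.3

The yellow cube moved from about (7.2, 5.1) to (9.9, 7.0), a distance of √(2.7² + 1.9²) ≈ 3.3.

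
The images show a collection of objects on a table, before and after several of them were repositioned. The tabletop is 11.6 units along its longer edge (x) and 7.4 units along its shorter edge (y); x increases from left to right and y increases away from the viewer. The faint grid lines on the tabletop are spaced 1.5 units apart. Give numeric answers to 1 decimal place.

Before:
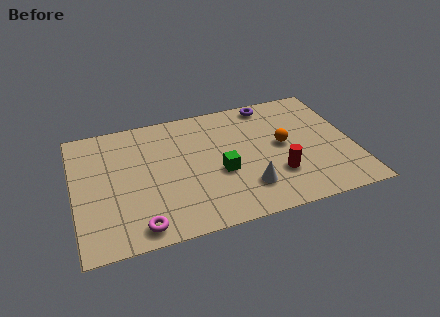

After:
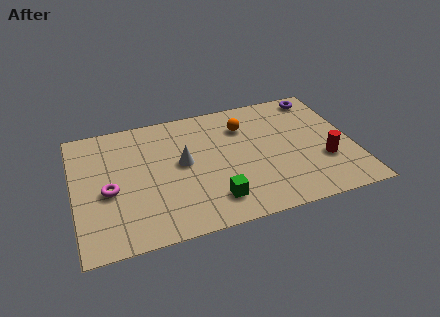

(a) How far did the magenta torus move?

2.5

The magenta torus was near (2.5, 0.9) before and (1.4, 3.2) after, so it travelled √(1.1² + 2.3²) ≈ 2.5 units.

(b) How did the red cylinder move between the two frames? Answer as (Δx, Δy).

(2.0, 0.3)

The red cylinder started near (8.3, 2.2) and ended near (10.3, 2.5).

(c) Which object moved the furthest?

the white cone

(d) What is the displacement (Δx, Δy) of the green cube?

(-0.4, -1.5)

The green cube was at about (6.0, 3.0) and moved to about (5.6, 1.5).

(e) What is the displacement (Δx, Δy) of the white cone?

(-2.5, 2.2)

From the two frames, the white cone sits at roughly (7.0, 1.8) before and (4.5, 4.0) after.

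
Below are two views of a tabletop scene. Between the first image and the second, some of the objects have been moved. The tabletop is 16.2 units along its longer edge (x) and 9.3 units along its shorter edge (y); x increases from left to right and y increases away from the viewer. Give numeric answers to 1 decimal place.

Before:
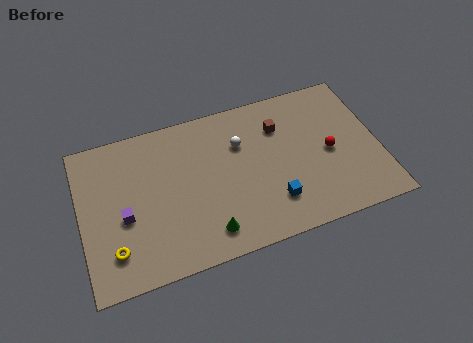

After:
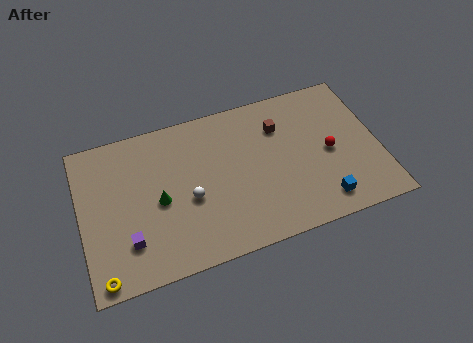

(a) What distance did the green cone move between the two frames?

3.6

The green cone was near (6.6, 1.6) before and (4.2, 4.3) after, so it travelled √(2.4² + 2.7²) ≈ 3.6 units.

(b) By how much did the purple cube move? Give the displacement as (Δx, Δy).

(0.1, -1.5)

From the two frames, the purple cube sits at roughly (2.3, 3.9) before and (2.4, 2.4) after.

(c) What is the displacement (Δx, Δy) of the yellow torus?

(-0.7, -1.3)

From the two frames, the yellow torus sits at roughly (1.6, 2.1) before and (0.9, 0.8) after.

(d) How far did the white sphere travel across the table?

3.9

The white sphere moved from about (8.8, 6.4) to (5.8, 3.9), a distance of √(3.0² + 2.5²) ≈ 3.9.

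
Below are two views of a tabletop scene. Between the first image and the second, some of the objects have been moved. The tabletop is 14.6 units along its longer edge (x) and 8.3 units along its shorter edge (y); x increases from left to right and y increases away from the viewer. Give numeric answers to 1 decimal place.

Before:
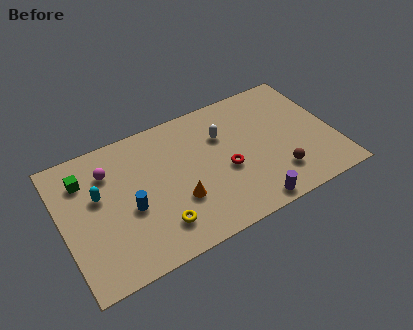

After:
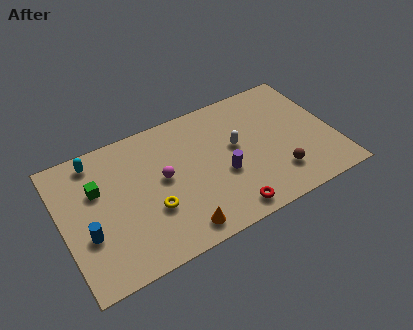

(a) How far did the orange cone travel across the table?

1.7

The orange cone was near (6.0, 2.8) before and (5.8, 1.1) after, so it travelled √(0.2² + 1.7²) ≈ 1.7 units.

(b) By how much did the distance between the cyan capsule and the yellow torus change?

+0.7

Before: roughly 4.3 units apart; after: 5.0. That's 0.7 units further apart.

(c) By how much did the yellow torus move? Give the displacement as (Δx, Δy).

(-0.2, 1.1)

From the two frames, the yellow torus sits at roughly (4.8, 1.8) before and (4.6, 2.9) after.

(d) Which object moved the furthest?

the magenta sphere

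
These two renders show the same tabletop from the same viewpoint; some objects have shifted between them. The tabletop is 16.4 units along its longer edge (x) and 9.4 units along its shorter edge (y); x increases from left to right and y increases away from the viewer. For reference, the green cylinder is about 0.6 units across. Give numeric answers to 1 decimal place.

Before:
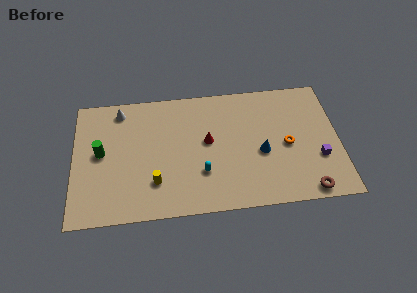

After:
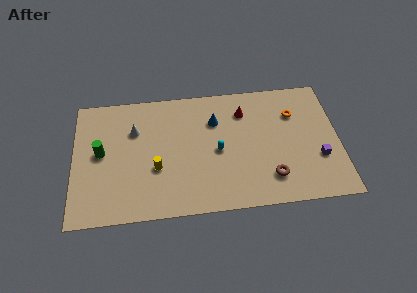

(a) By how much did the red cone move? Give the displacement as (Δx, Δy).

(2.3, 2.0)

From the two frames, the red cone sits at roughly (8.3, 5.2) before and (10.6, 7.2) after.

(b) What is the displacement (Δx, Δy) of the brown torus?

(-2.2, 1.2)

The brown torus started near (14.3, 0.9) and ended near (12.1, 2.1).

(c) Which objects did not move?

the green cylinder and the purple cube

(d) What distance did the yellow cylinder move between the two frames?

1.0

From (5.0, 2.5) to (5.1, 3.5), the yellow cylinder covered √(0.1² + 1.0²) ≈ 1.0 units.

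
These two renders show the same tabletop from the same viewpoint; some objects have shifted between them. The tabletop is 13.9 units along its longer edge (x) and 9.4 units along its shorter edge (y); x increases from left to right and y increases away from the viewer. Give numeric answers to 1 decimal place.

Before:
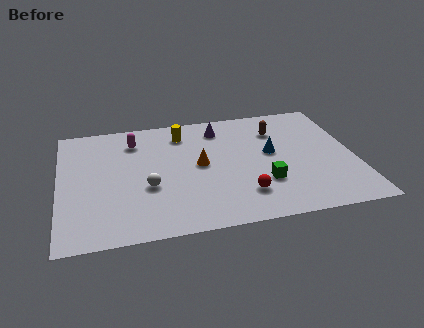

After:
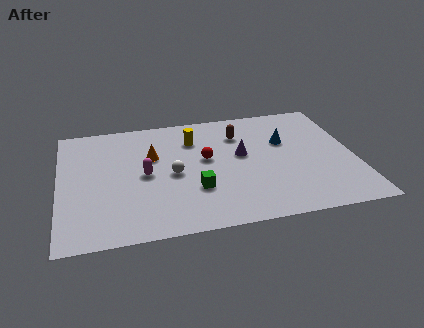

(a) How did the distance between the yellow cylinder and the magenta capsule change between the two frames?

+1.1

They were about 2.3 units apart before and 3.4 after — 1.1 units further apart.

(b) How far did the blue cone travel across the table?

1.1

From (10.0, 5.2) to (10.7, 6.0), the blue cone covered √(0.7² + 0.8²) ≈ 1.1 units.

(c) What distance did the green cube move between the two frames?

3.2

From (9.5, 2.9) to (6.3, 3.0), the green cube covered √(3.2² + 0.1²) ≈ 3.2 units.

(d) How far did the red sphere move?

3.5

The red sphere was near (8.5, 2.2) before and (6.9, 5.3) after, so it travelled √(1.6² + 3.1²) ≈ 3.5 units.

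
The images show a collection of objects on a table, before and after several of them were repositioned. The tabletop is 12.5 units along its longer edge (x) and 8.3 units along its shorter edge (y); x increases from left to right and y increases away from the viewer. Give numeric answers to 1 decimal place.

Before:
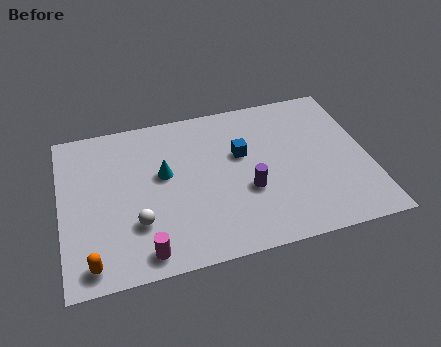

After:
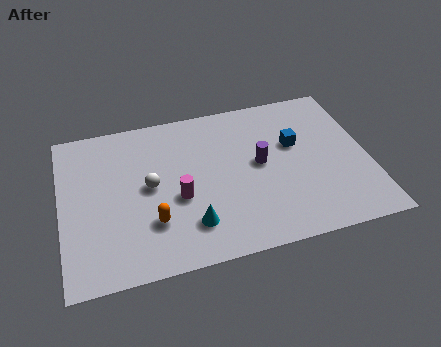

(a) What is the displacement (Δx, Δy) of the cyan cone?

(0.9, -2.9)

The cyan cone was at about (4.2, 4.8) and moved to about (5.1, 1.9).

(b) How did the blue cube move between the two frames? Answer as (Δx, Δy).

(2.2, 0.0)

The blue cube was at about (7.4, 5.1) and moved to about (9.6, 5.1).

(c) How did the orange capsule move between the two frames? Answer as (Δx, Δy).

(2.5, 1.4)

The orange capsule was at about (1.1, 1.0) and moved to about (3.6, 2.4).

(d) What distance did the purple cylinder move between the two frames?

1.4

From (7.5, 3.1) to (8.1, 4.4), the purple cylinder covered √(0.6² + 1.3²) ≈ 1.4 units.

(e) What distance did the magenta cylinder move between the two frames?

2.8

The magenta cylinder moved from about (3.2, 1.0) to (4.7, 3.4), a distance of √(1.5² + 2.4²) ≈ 2.8.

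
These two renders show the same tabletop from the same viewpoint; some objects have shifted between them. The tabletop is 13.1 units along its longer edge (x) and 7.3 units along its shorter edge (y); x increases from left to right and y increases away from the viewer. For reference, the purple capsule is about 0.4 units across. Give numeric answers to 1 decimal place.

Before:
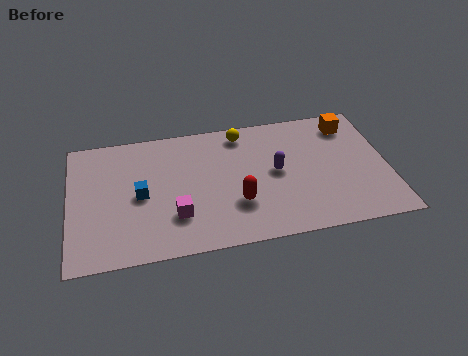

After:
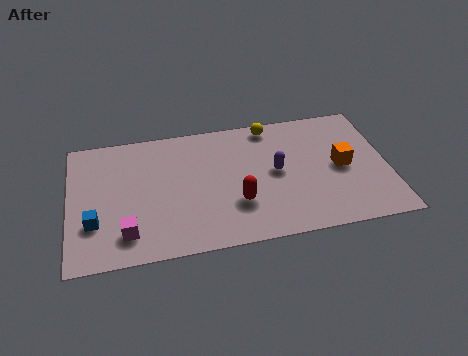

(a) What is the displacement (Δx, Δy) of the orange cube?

(-0.5, -2.4)

From the two frames, the orange cube sits at roughly (11.7, 6.0) before and (11.2, 3.6) after.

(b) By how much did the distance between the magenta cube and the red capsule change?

+2.1

The distance was about 2.5 in the first image and 4.6 in the second, so they moved 2.1 units further apart.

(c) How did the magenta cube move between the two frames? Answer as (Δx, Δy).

(-2.0, -0.6)

The magenta cube was at about (4.3, 2.1) and moved to about (2.3, 1.5).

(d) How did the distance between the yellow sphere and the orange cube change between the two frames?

-0.5

Before: roughly 4.5 units apart; after: 4.0. That's 0.5 units closer together.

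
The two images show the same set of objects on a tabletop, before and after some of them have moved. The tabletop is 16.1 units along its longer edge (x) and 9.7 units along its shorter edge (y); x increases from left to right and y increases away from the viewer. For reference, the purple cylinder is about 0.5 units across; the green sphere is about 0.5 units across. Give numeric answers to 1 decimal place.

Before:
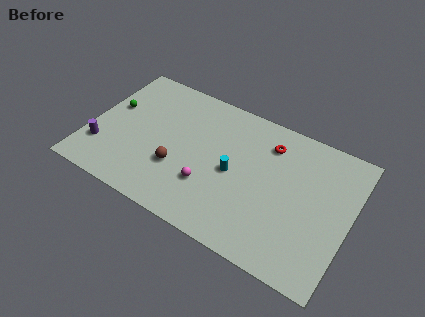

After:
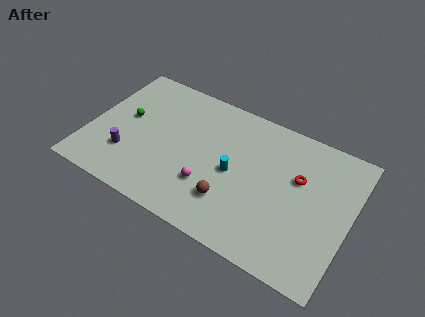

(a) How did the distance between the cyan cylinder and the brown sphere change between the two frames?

-1.5

They were about 3.5 units apart before and 2.0 after — 1.5 units closer together.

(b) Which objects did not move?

the magenta sphere and the cyan cylinder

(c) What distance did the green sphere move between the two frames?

1.1

From (1.1, 5.8) to (2.1, 5.4), the green sphere covered √(1.0² + 0.4²) ≈ 1.1 units.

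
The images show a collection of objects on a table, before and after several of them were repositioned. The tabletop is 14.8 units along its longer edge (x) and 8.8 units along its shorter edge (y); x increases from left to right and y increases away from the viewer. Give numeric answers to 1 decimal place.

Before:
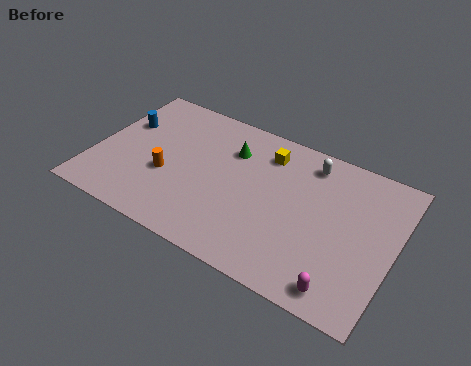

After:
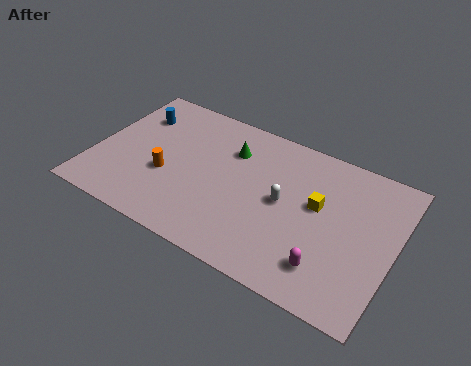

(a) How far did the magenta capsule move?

1.1

The magenta capsule was near (12.7, 1.1) before and (11.9, 1.9) after, so it travelled √(0.8² + 0.8²) ≈ 1.1 units.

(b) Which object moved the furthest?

the yellow cube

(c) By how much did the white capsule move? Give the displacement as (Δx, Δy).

(-0.9, -2.9)

The white capsule was at about (10.3, 7.4) and moved to about (9.4, 4.5).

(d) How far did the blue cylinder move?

0.9

The blue cylinder was near (1.1, 5.7) before and (1.6, 6.5) after, so it travelled √(0.5² + 0.8²) ≈ 0.9 units.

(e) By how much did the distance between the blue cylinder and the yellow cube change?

+2.3

The distance was about 7.2 in the first image and 9.5 in the second, so they moved 2.3 units further apart.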